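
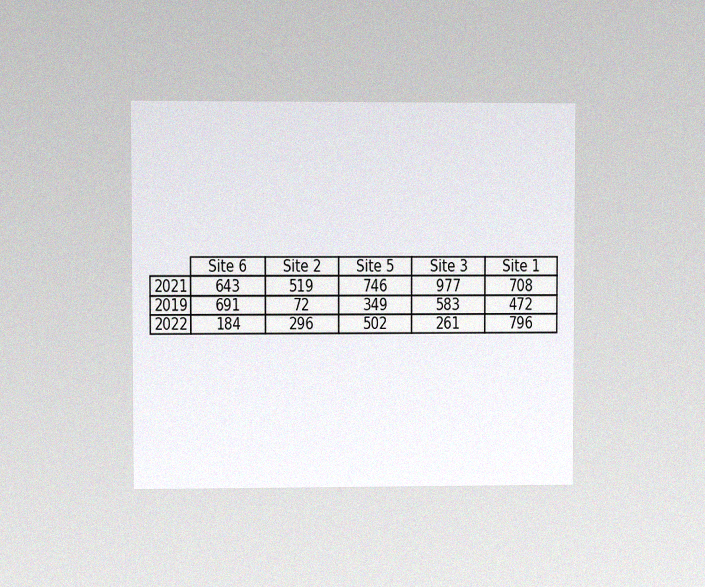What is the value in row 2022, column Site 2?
296

The chart is viewed at a slight angle, with some photo noise. The (2022, Site 2) cell reads 296.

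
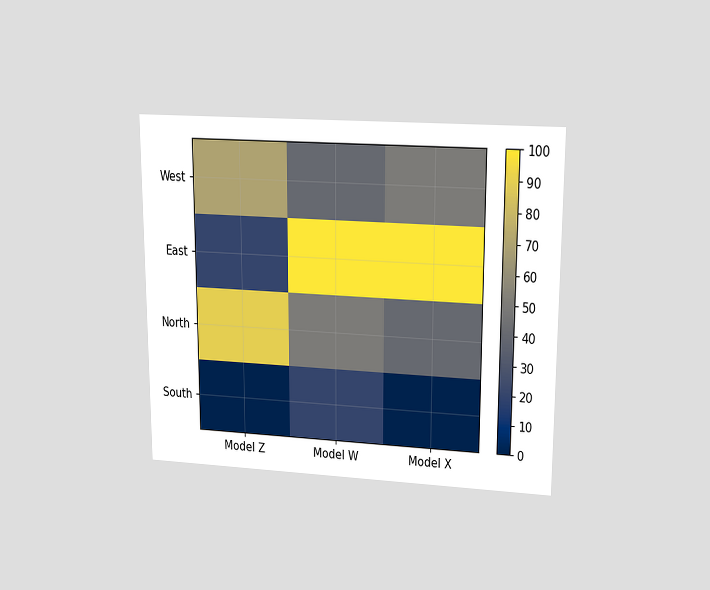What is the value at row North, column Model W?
The chart is viewed at a slight angle. Matching cell (North, Model W) against the colorbar gives 50.

50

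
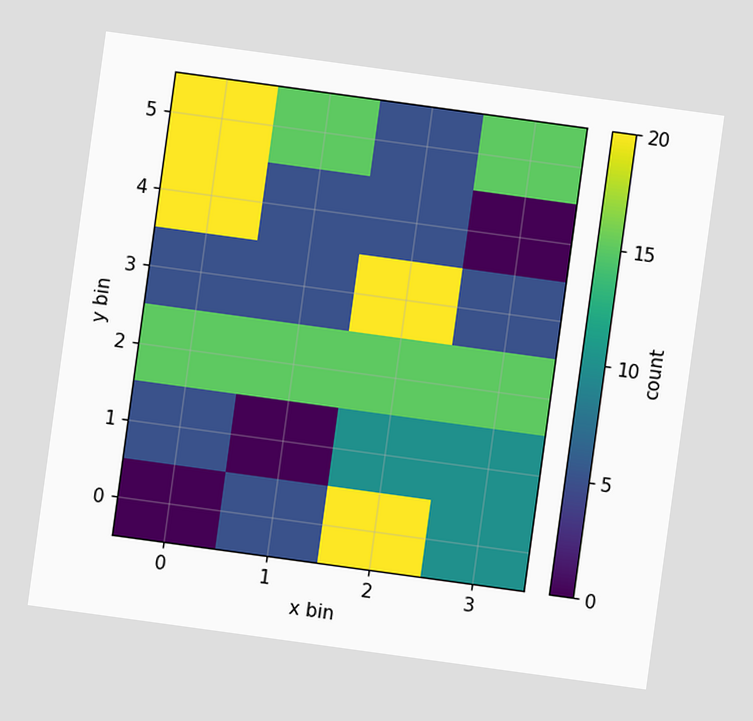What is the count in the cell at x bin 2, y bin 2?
The chart is tilted about 8° clockwise. Matching the cell (2, 2) against the colorbar gives 15.

15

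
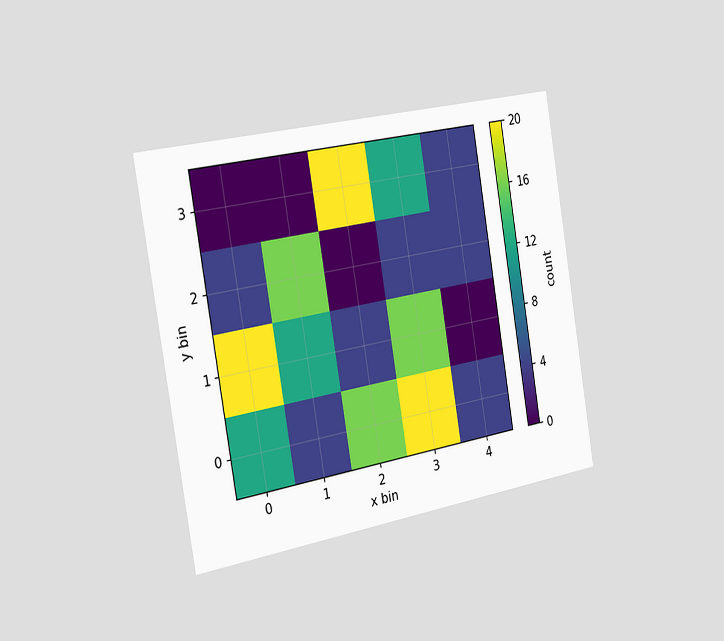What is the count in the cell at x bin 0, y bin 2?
The chart is tilted about 9° counter-clockwise and viewed slightly from the left. Matching the cell (0, 2) against the colorbar gives 4.

4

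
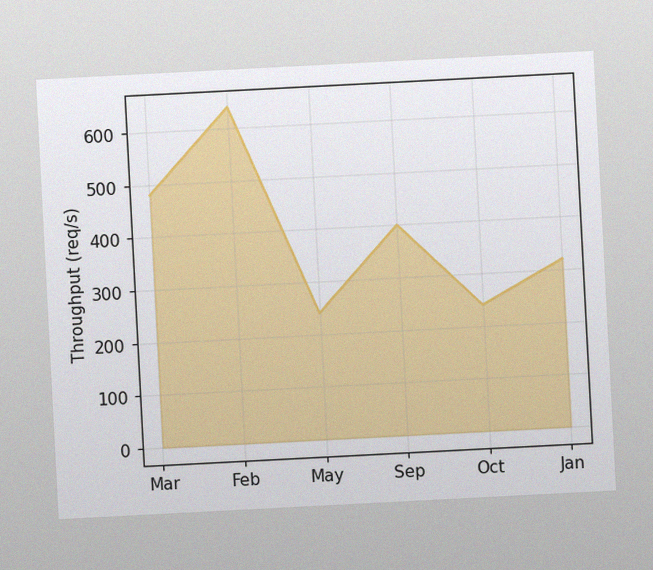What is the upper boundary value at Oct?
The chart is tilted about 3° counter-clockwise, with some photo noise. At Oct the upper boundary is at 240req/s.

240req/s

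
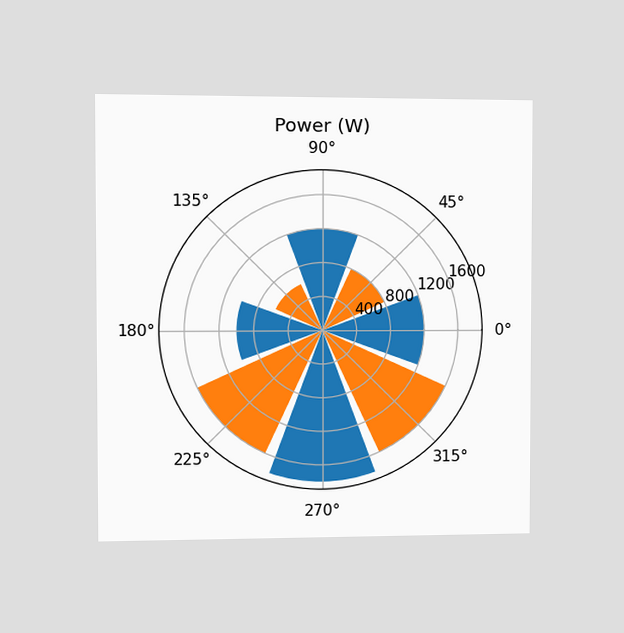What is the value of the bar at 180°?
The chart is viewed at a slight angle. The bar at 180° reaches 1000W on the radial axis.

1000W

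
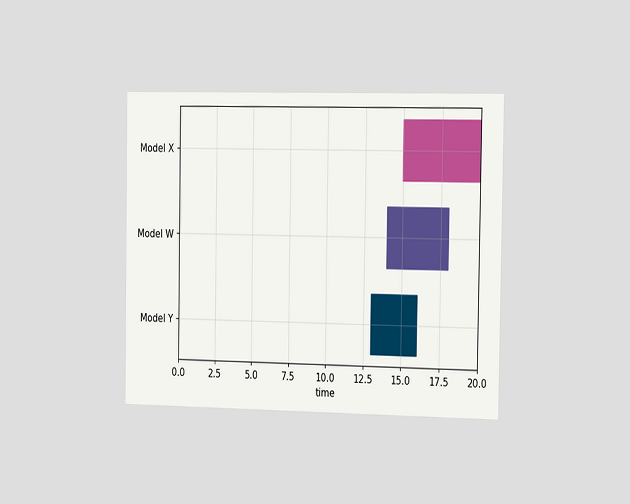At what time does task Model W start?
14

The chart is viewed slightly from the right. The Model W bar begins at t=14.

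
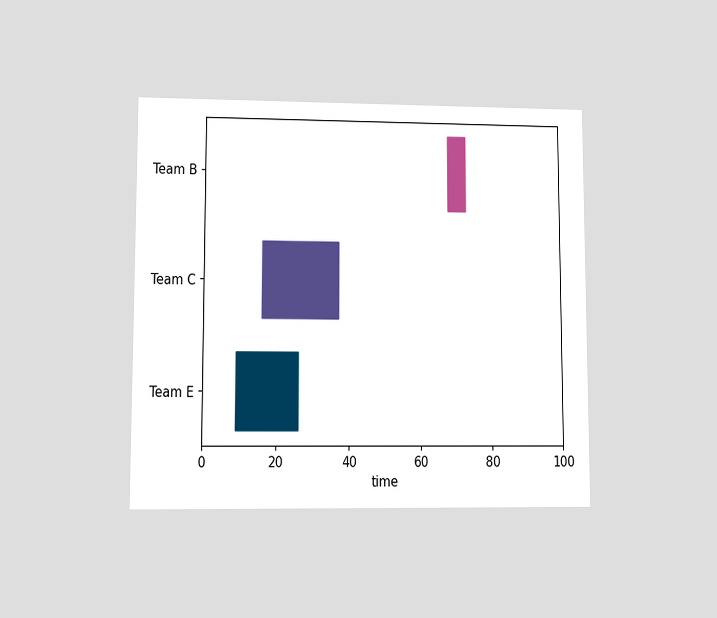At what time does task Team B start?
The chart is viewed at a slight angle. The Team B bar begins at t=68.

68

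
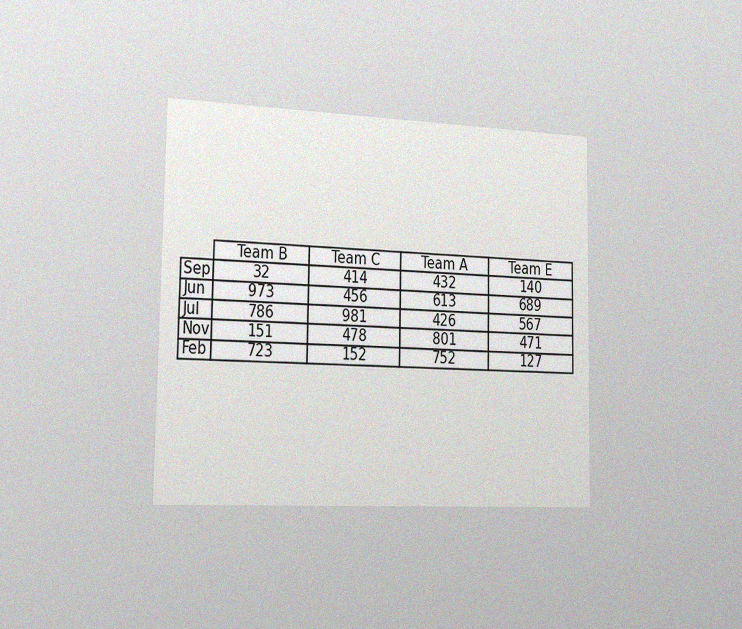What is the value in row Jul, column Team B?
786

The chart is viewed slightly from the left, with some photo noise. The (Jul, Team B) cell reads 786.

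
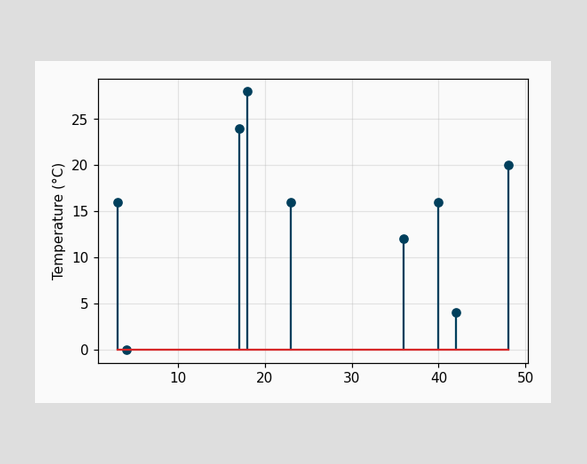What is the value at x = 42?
The stem at x=42 reaches 4°C.

4°C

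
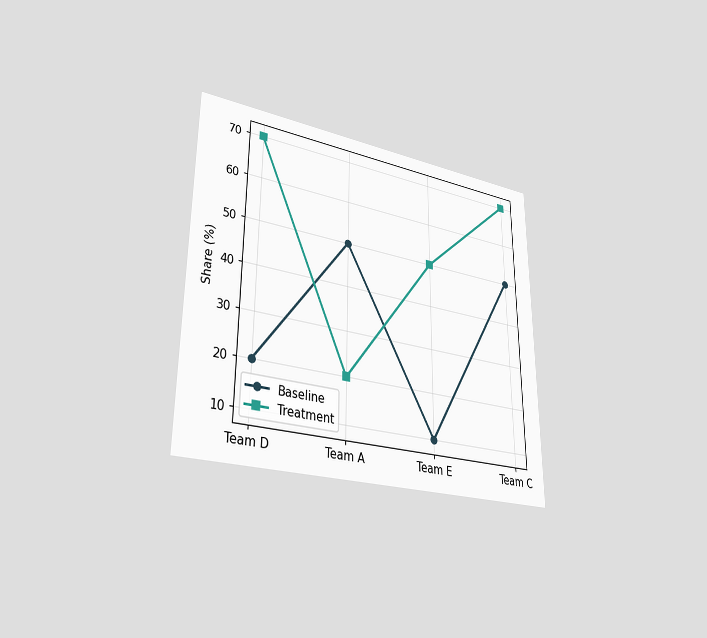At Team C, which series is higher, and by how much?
Treatment, by 20%

The chart is viewed at a slight angle. At Team C, Treatment sits above the other line by 20%.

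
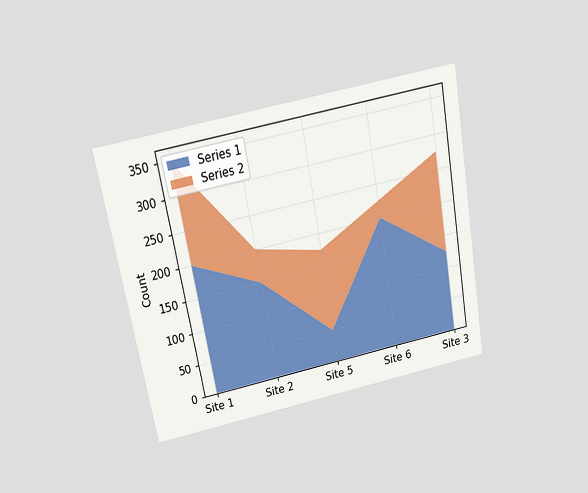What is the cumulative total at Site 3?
The chart is tilted about 10° counter-clockwise and viewed slightly from above. The stacked total at Site 3 reaches 275.

275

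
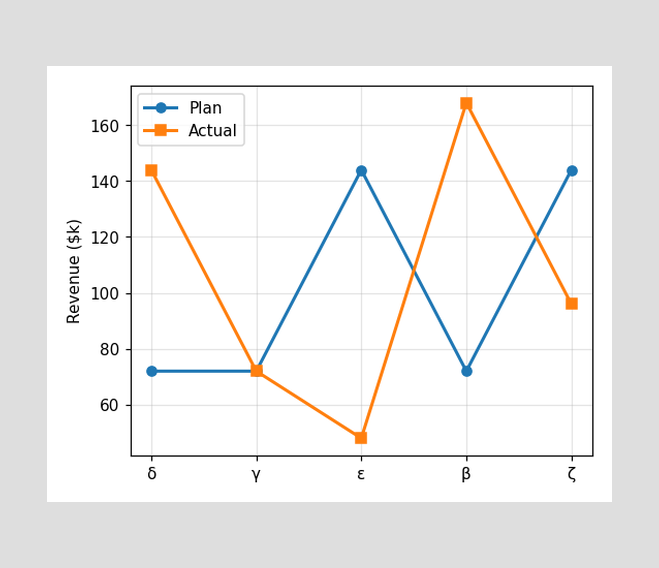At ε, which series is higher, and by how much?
Plan, by $96k

At ε, Plan sits above the other line by $96k.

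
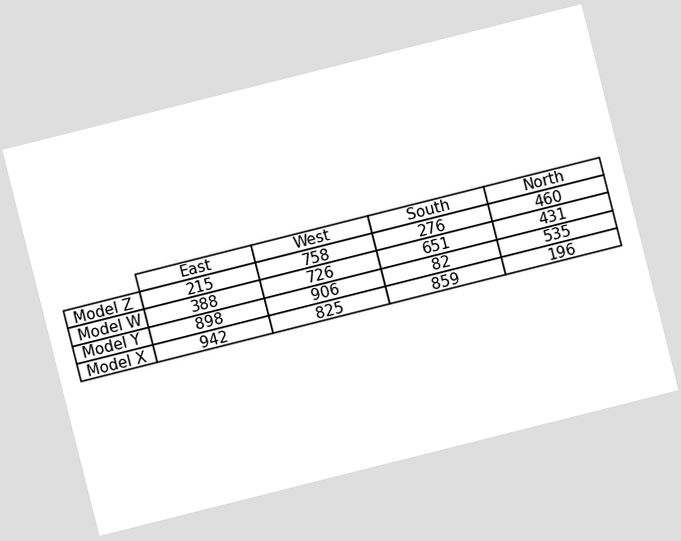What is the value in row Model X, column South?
The chart is tilted about 14° counter-clockwise. The (Model X, South) cell reads 859.

859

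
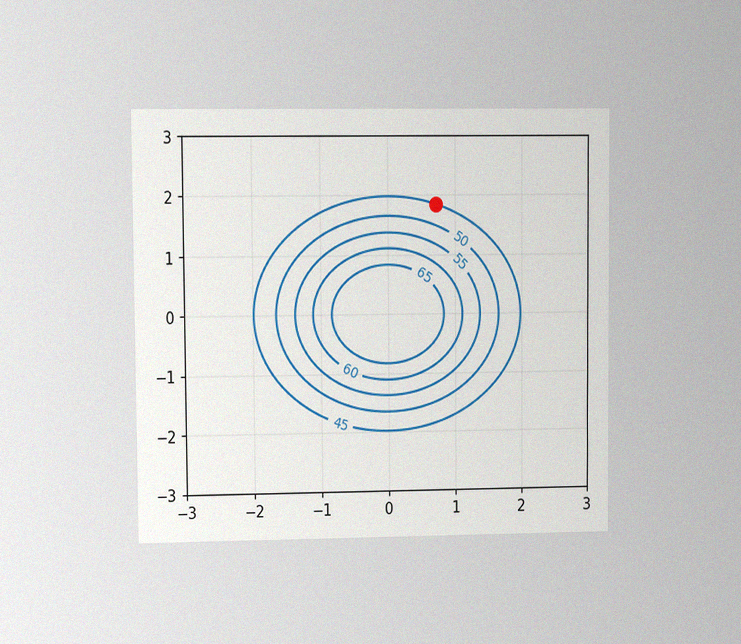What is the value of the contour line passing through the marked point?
45

The chart is viewed at a slight angle, with some photo noise. The marked point sits on the contour labelled 45.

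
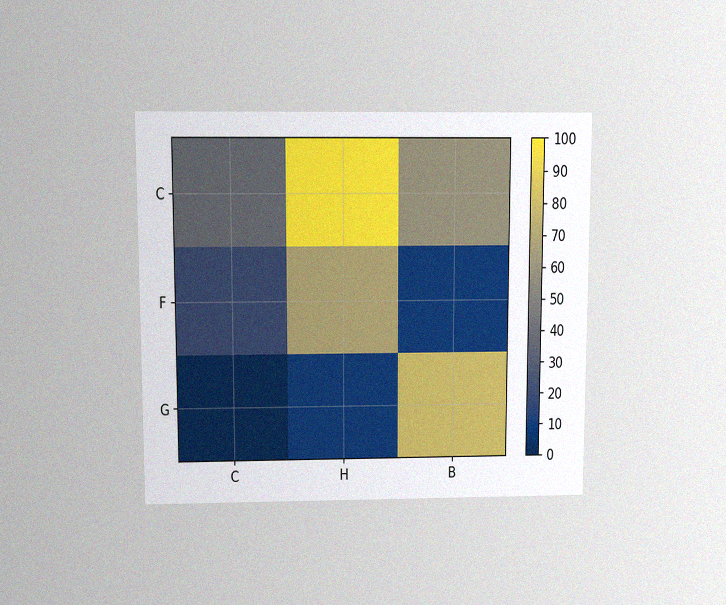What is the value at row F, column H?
The chart is viewed slightly from above, with some photo noise. Matching cell (F, H) against the colorbar gives 70.

70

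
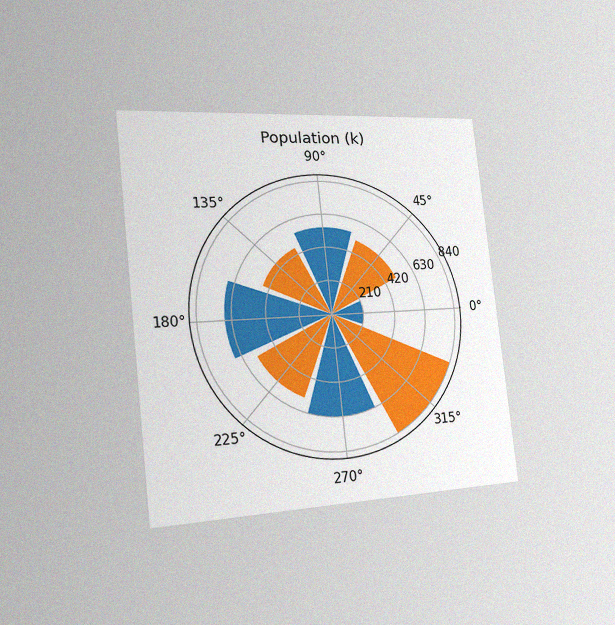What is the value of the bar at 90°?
546k

The chart is tilted about 6° counter-clockwise and viewed slightly from the left, with some photo noise. The bar at 90° reaches 546k on the radial axis.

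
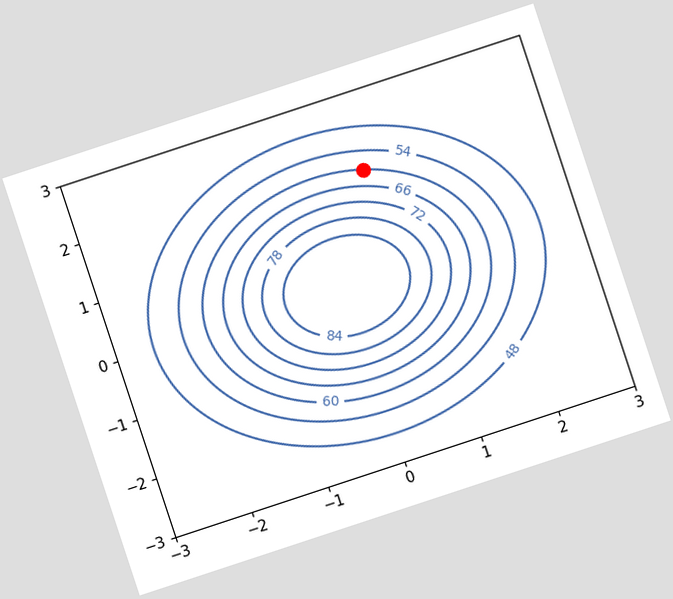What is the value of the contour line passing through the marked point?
60

The chart is tilted about 18° counter-clockwise. The marked point sits on the contour labelled 60.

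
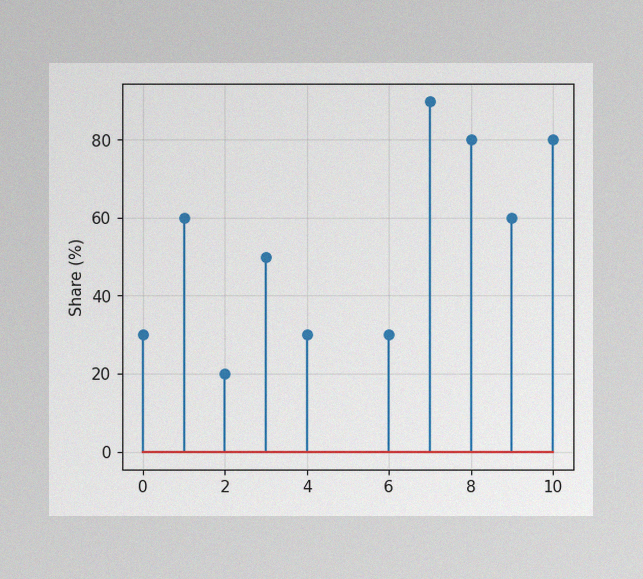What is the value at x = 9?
60%

The image has some photo noise and uneven lighting. The stem at x=9 reaches 60%.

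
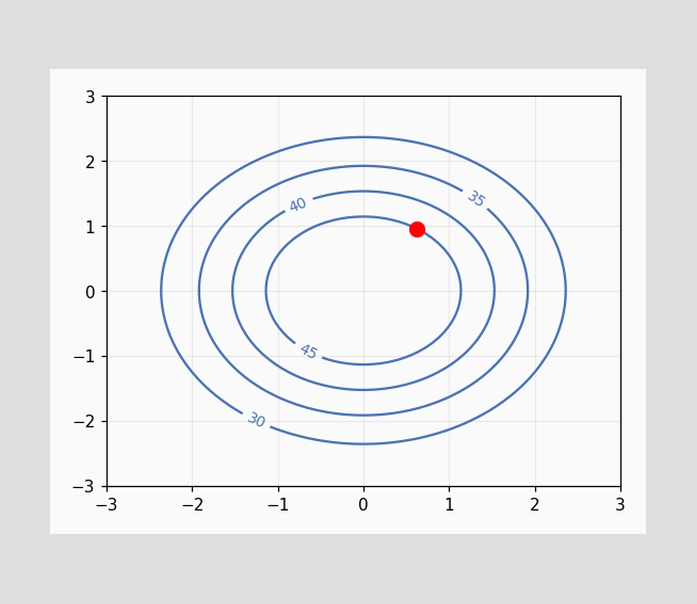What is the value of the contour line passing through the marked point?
The marked point sits on the contour labelled 45.

45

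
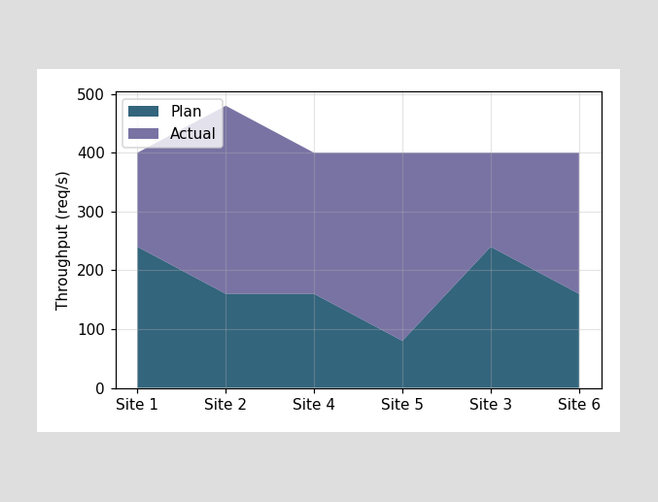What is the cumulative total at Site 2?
480req/s

The stacked total at Site 2 reaches 480req/s.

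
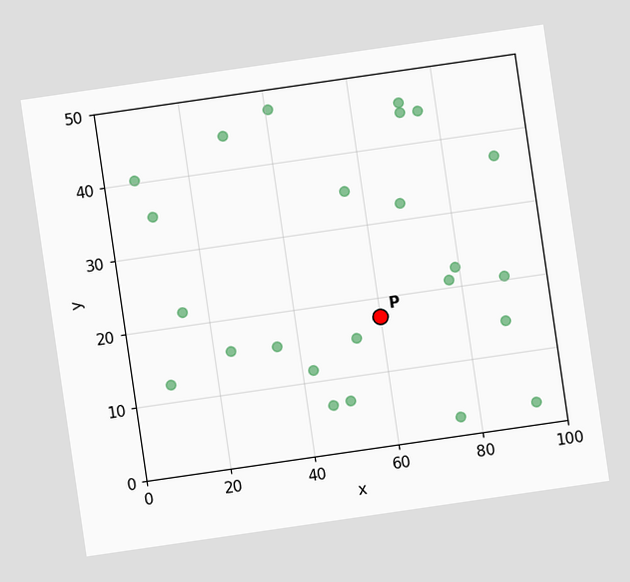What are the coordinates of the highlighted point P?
The chart is tilted about 8° counter-clockwise. Following the gridlines from P to each axis, P sits at (60, 17.5).

(60, 17.5)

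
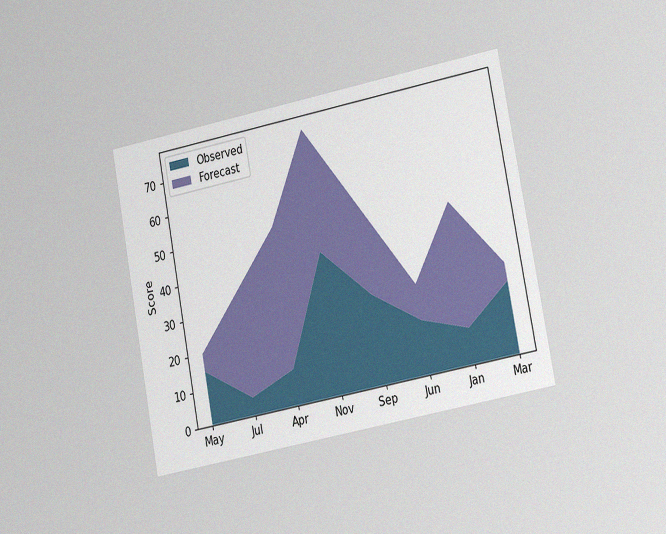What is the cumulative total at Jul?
The chart is tilted about 11° counter-clockwise and viewed at a slight angle, with some photo noise. The stacked total at Jul reaches 35.

35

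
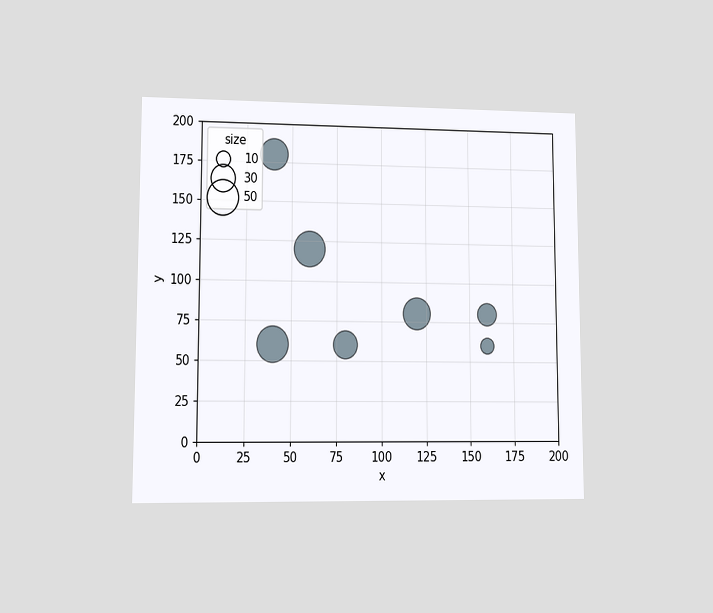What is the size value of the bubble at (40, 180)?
40

The chart is viewed at a slight angle. Matching the bubble at (40, 180) against the size legend gives 40.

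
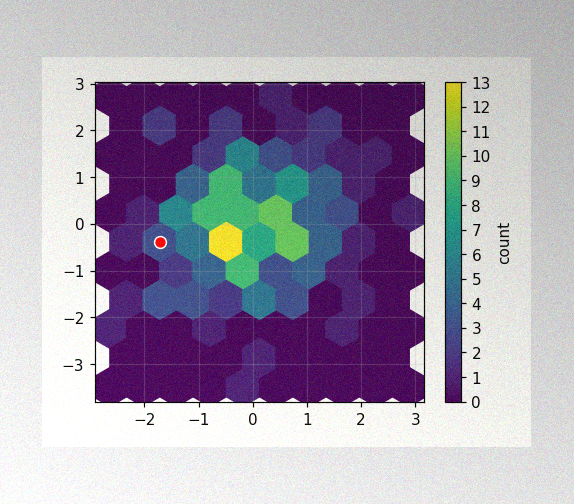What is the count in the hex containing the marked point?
The image has some photo noise and uneven lighting. The marked hex reads 3 on the colorbar.

3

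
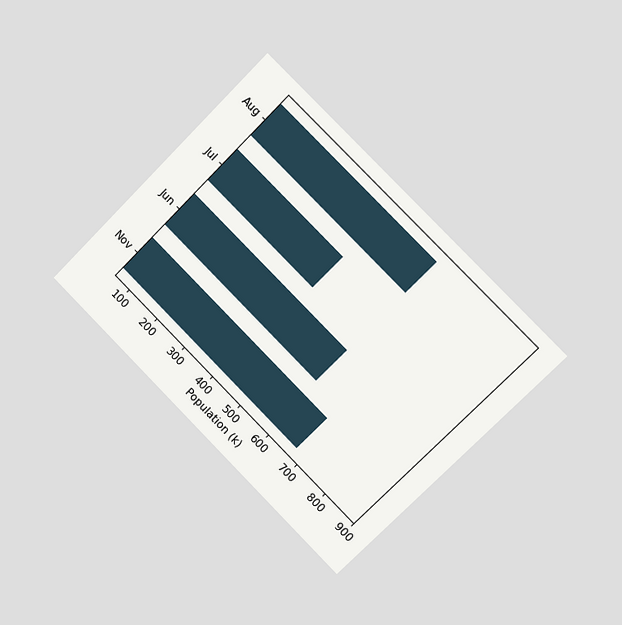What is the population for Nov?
672k

The chart is tilted about 45° clockwise and viewed slightly from the right. Reading along the chart's x-axis, the Nov bar reaches 672k.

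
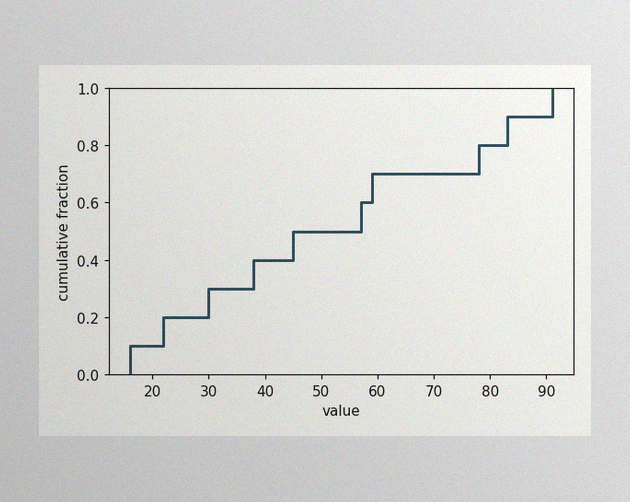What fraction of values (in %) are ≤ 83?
The image has some photo noise and uneven lighting. At x=83 the ECDF step is at 90%.

90%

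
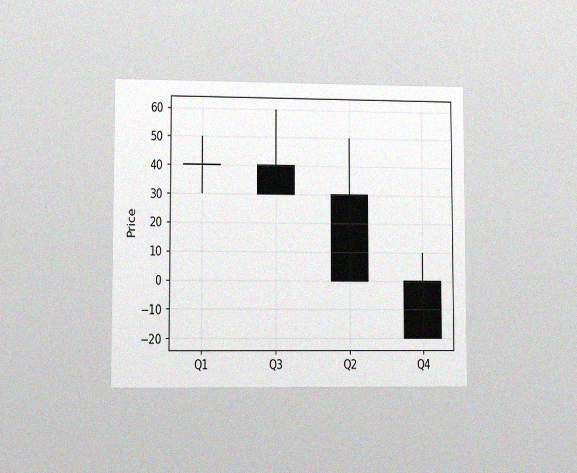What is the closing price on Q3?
30

The chart is viewed at a slight angle, with some photo noise. The Q3 candle closes at 30.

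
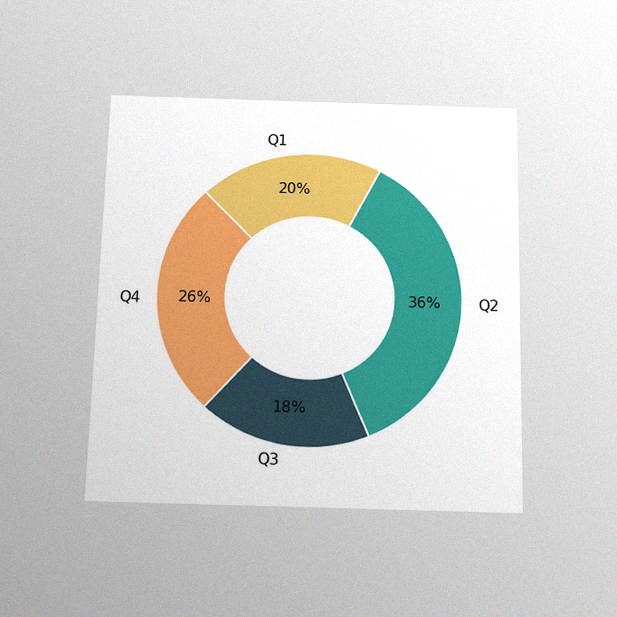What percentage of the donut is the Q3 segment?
18%

The chart is viewed slightly from below, with some photo noise. The Q3 segment takes up 18% of the ring.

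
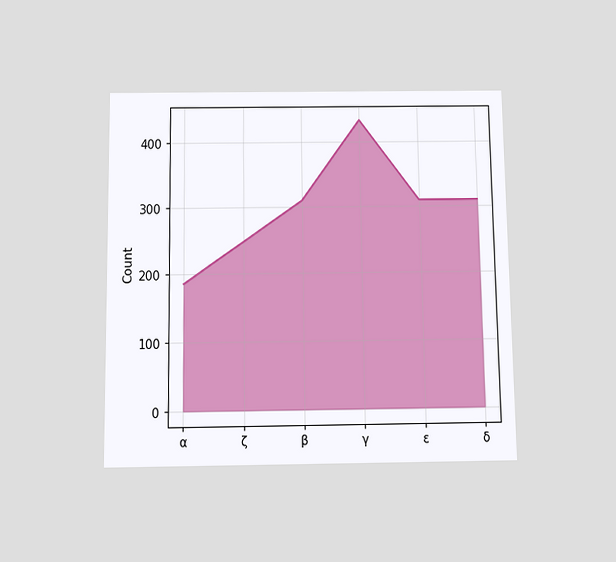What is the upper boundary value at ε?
310

The chart is viewed slightly from below. At ε the upper boundary is at 310.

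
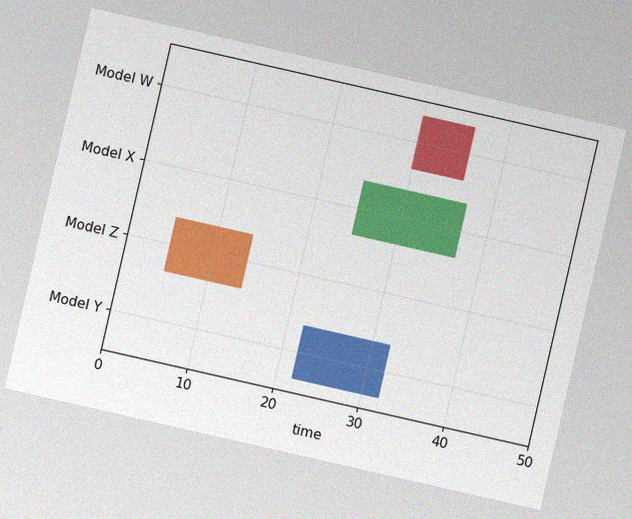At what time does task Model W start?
The chart is tilted about 13° clockwise, with some photo noise. The Model W bar begins at t=30.

30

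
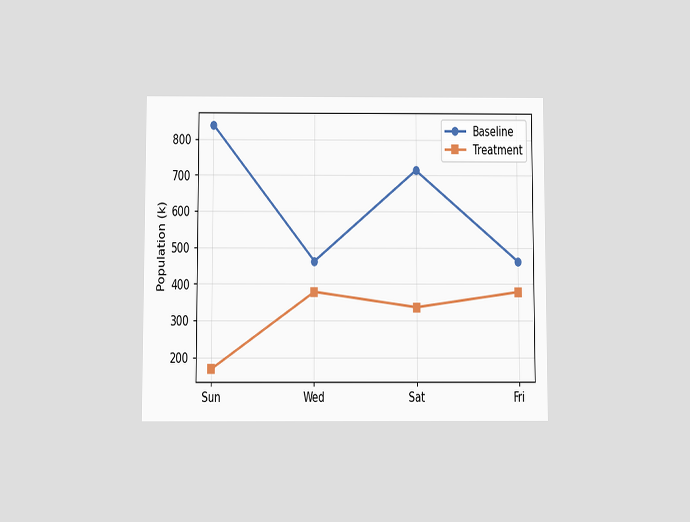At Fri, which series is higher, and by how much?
The chart is viewed slightly from below. At Fri, Baseline sits above the other line by 84k.

Baseline, by 84k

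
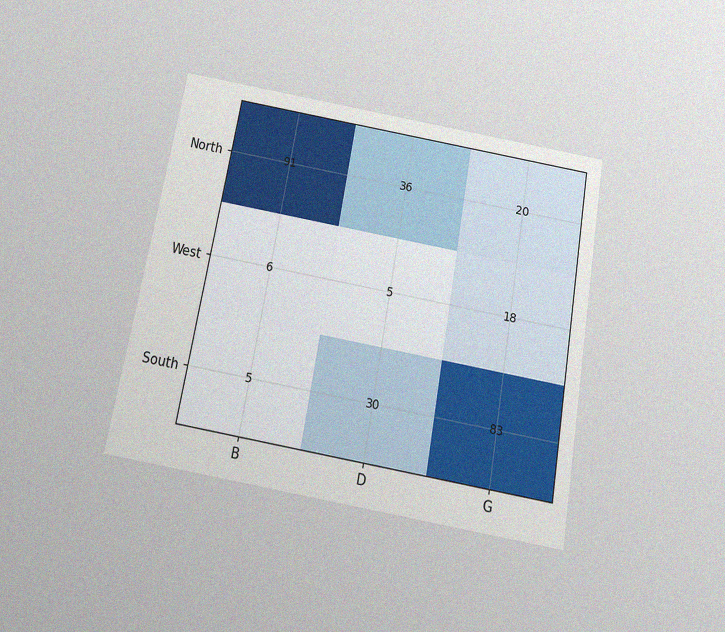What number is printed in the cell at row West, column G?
18

The chart is tilted about 10° clockwise and viewed slightly from below, with some photo noise. The (West, G) cell reads 18.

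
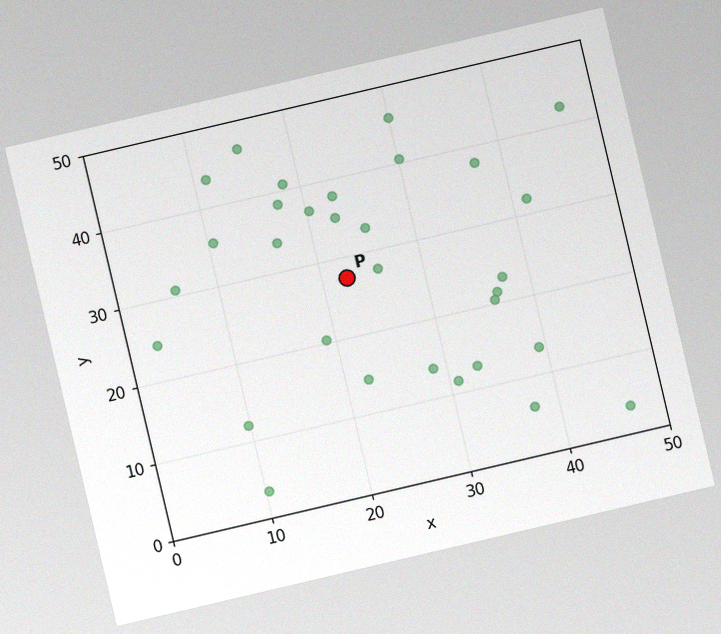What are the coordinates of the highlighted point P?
(22.5, 27.5)

The chart is tilted about 13° counter-clockwise, with some photo noise. Following the gridlines from P to each axis, P sits at (22.5, 27.5).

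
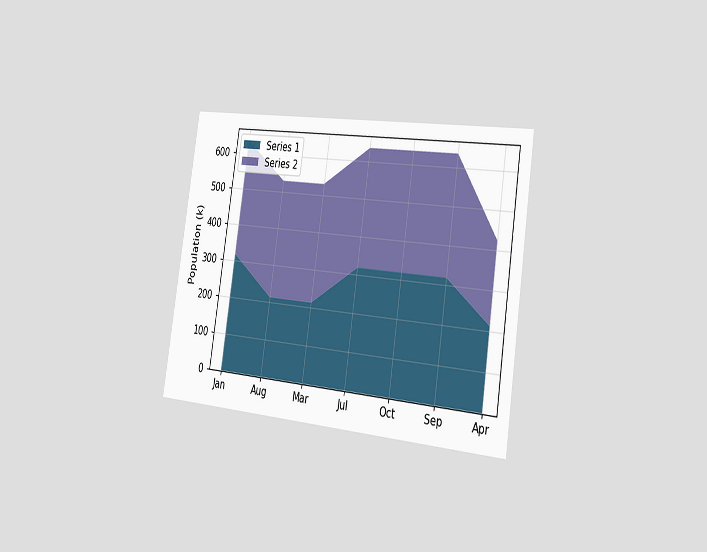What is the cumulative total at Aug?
530k

The chart is tilted about 9° clockwise and viewed slightly from the right. The stacked total at Aug reaches 530k.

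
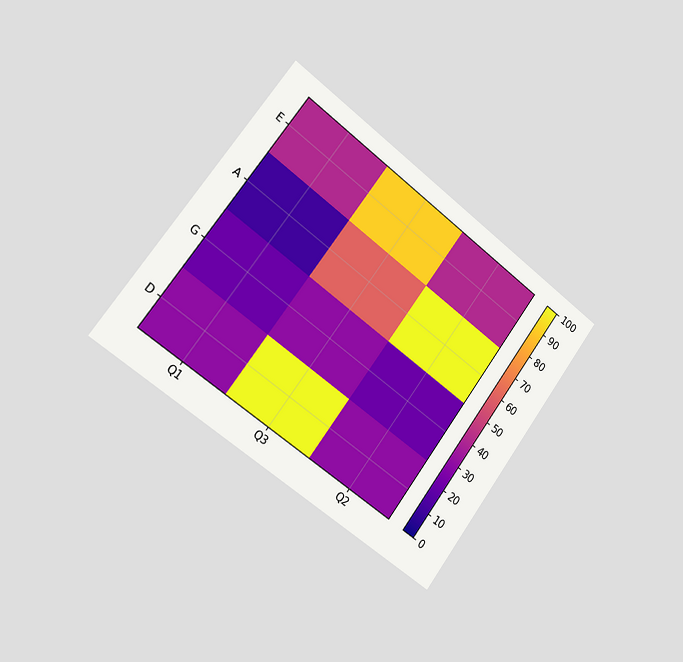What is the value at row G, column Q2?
The chart is tilted about 37° clockwise and viewed slightly from the left. Matching cell (G, Q2) against the colorbar gives 20.

20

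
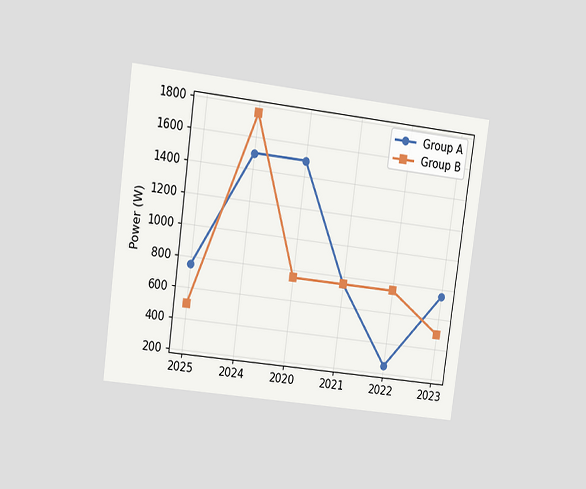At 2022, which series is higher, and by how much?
The chart is tilted about 8° clockwise and viewed at a slight angle. At 2022, Group B sits above the other line by 500W.

Group B, by 500W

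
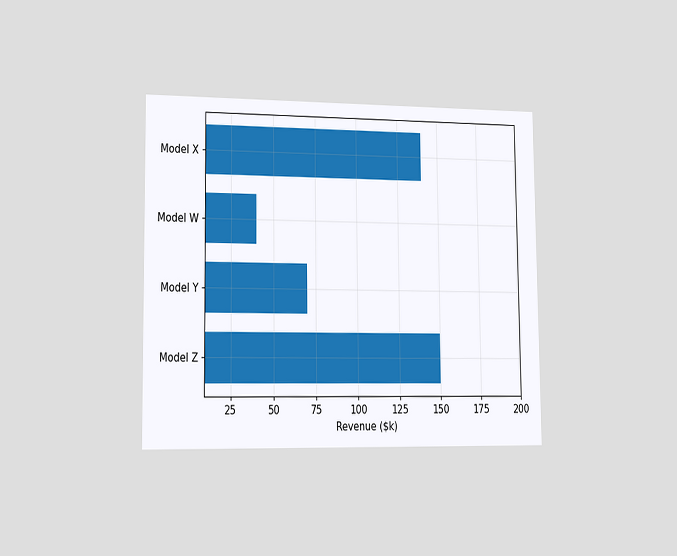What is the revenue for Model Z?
$150k

The chart is viewed slightly from the left. Reading along the chart's x-axis, the Model Z bar reaches $150k.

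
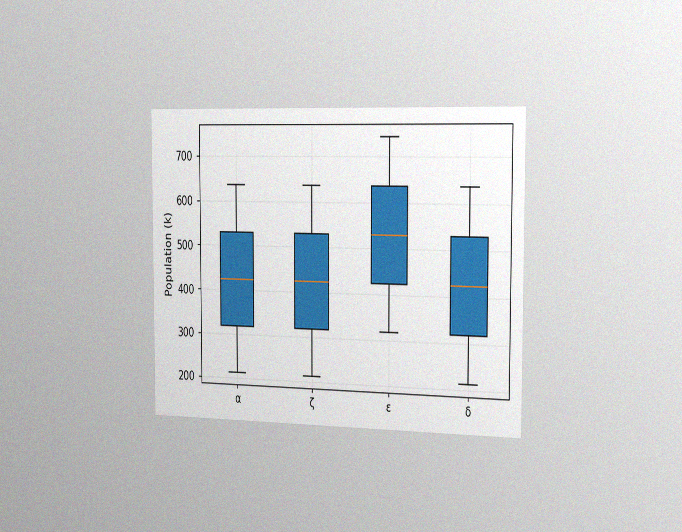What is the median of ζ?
424k

The chart is viewed slightly from the right, with some photo noise. The median line in the ζ box sits at 424k.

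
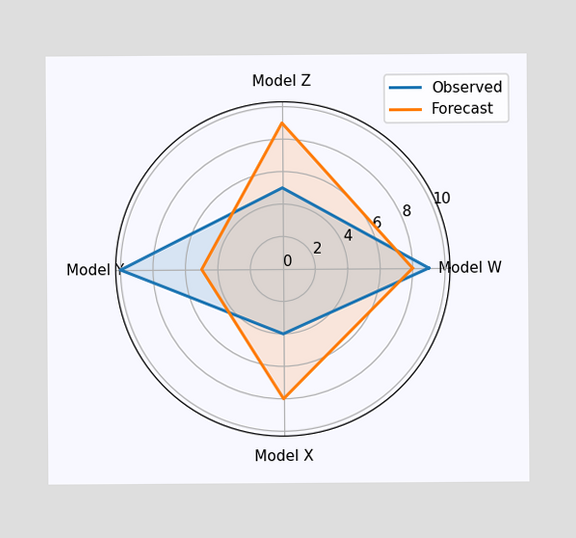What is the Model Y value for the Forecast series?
5

On the Model Y axis, Forecast reaches 5.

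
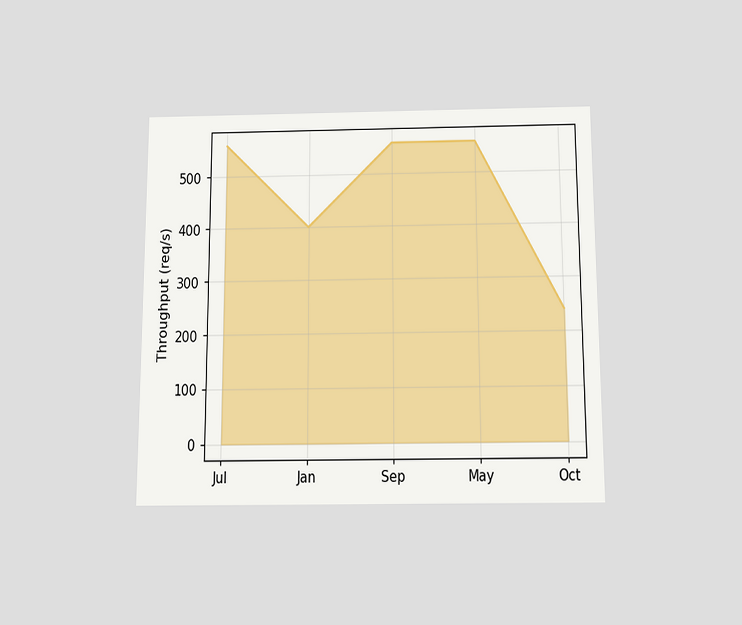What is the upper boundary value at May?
560req/s

The chart is viewed slightly from below. At May the upper boundary is at 560req/s.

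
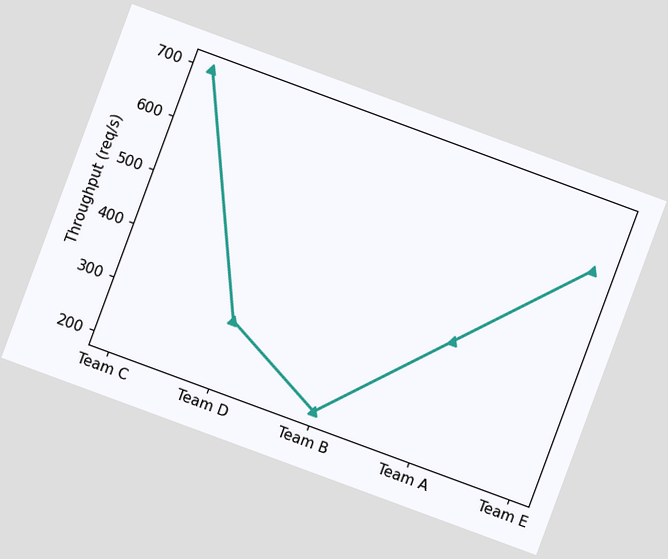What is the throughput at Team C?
The chart is tilted about 20° clockwise. At Team C, the line is at 700req/s.

700req/s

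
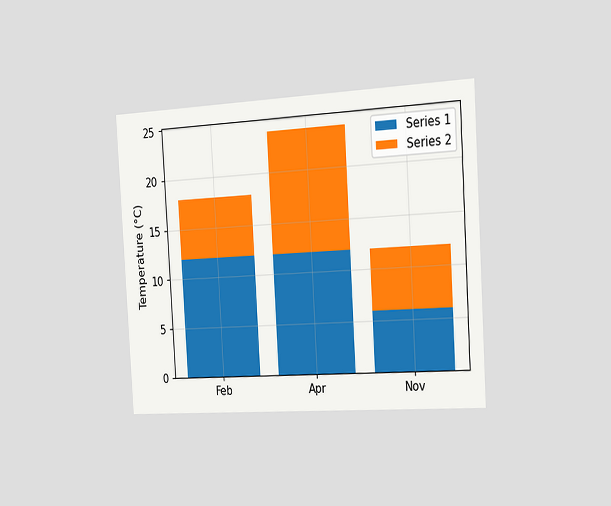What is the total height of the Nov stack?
The chart is tilted about 3° counter-clockwise and viewed slightly from the right. The Nov stack's top reaches 12°C on the y-axis.

12°C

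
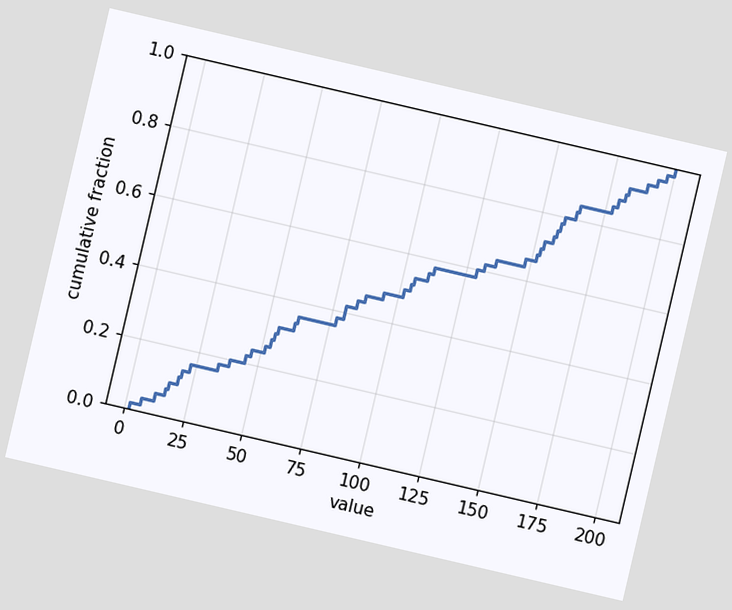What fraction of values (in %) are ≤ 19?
12%

The chart is tilted about 13° clockwise. At x=19 the ECDF step is at 12%.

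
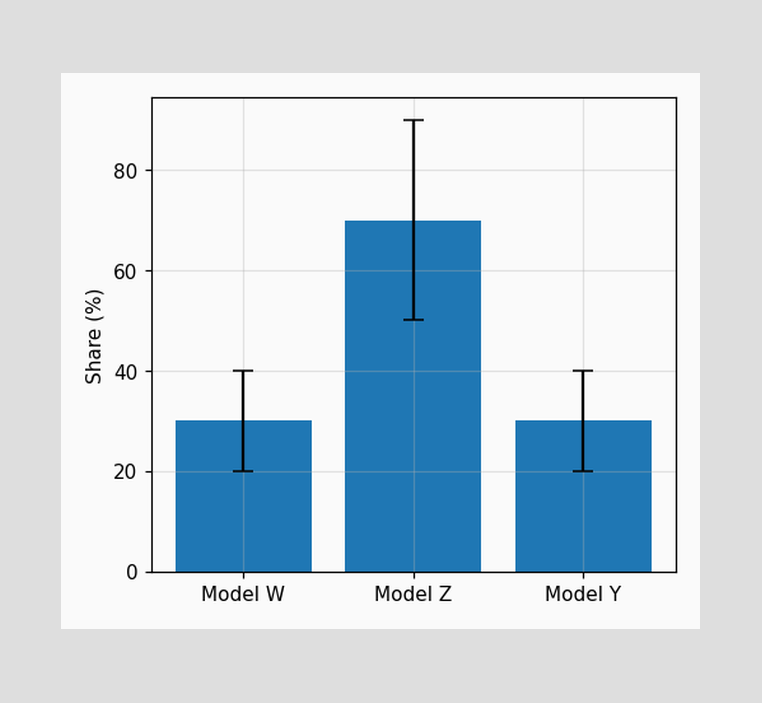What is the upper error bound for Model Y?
40%

The Model Y bar's upper whisker reaches 40%.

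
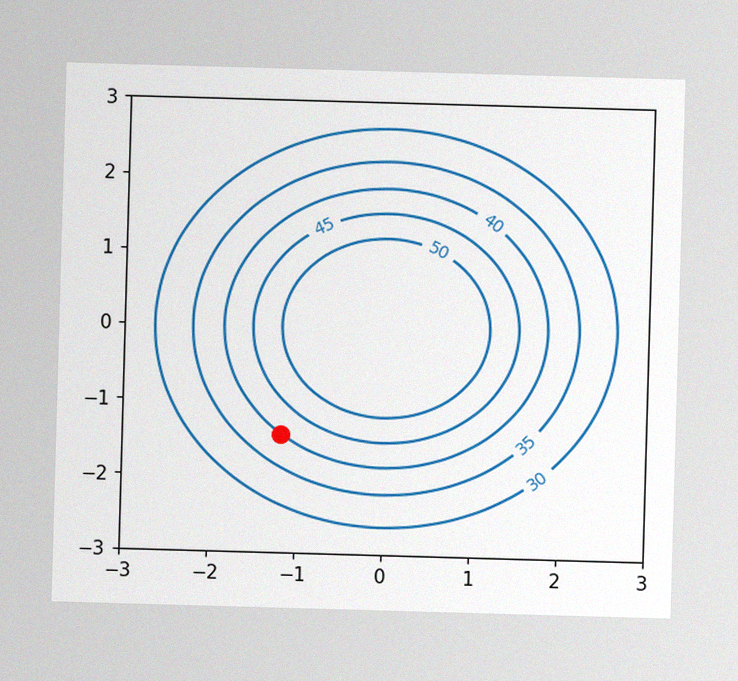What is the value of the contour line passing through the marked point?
40

The image has some photo noise and uneven lighting. The marked point sits on the contour labelled 40.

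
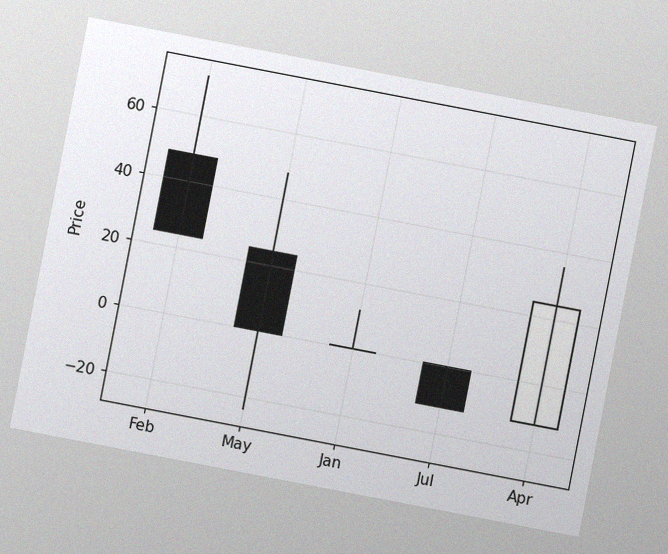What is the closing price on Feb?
24

The chart is tilted about 11° clockwise, with some photo noise. The Feb candle closes at 24.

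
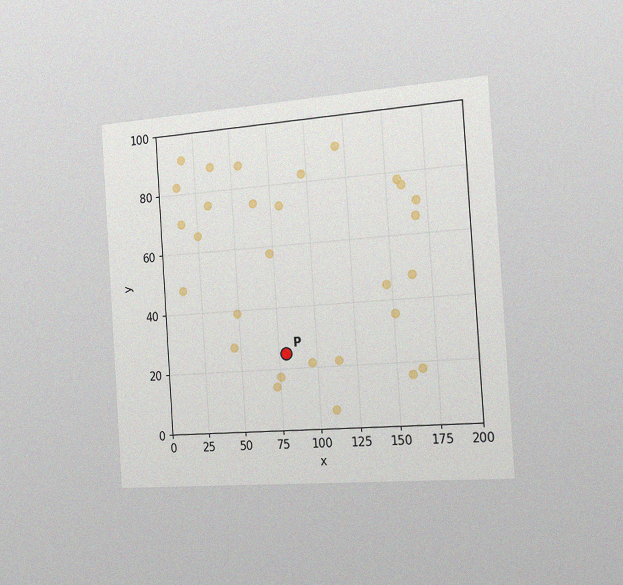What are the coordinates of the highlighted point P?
The chart is tilted about 4° counter-clockwise and viewed slightly from the right, with some photo noise. Following the gridlines from P to each axis, P sits at (80, 25).

(80, 25)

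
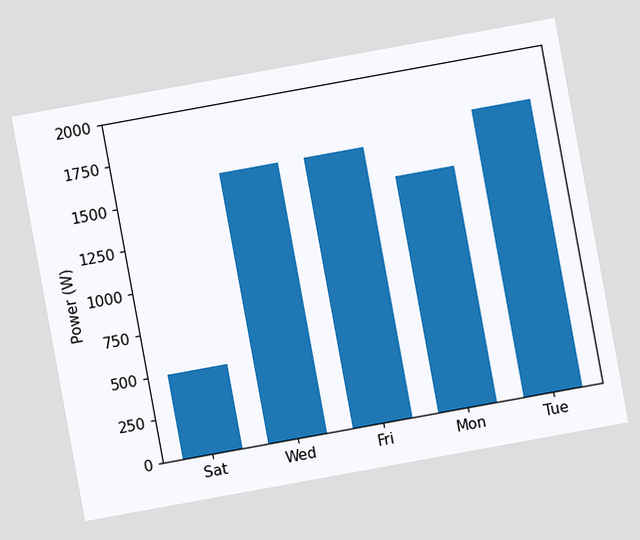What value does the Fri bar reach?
The chart is tilted about 10° counter-clockwise. Reading along the chart's y-axis, the Fri bar reaches 1600W.

1600W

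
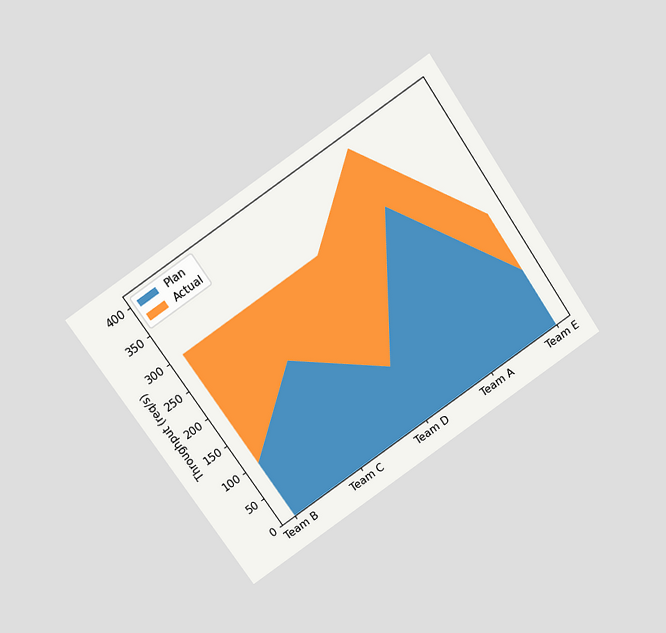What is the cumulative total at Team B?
300req/s

The chart is tilted about 34° counter-clockwise and viewed slightly from above. The stacked total at Team B reaches 300req/s.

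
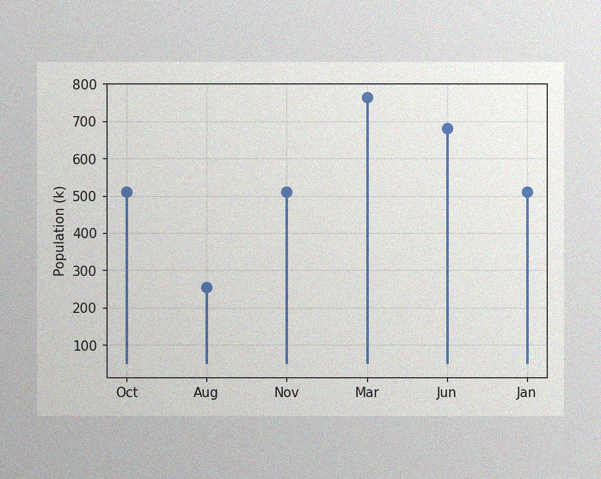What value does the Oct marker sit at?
The image has some photo noise and uneven lighting. The Oct marker sits at 510k.

510k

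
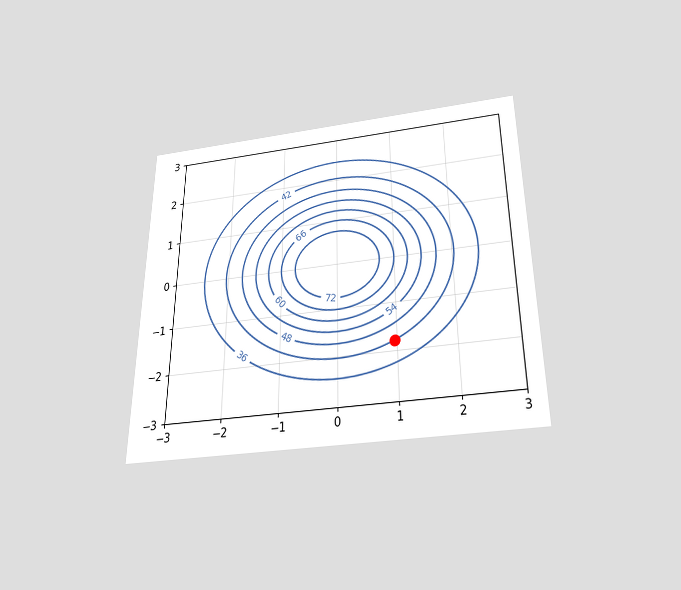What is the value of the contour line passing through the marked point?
The chart is viewed slightly from below. The marked point sits on the contour labelled 42.

42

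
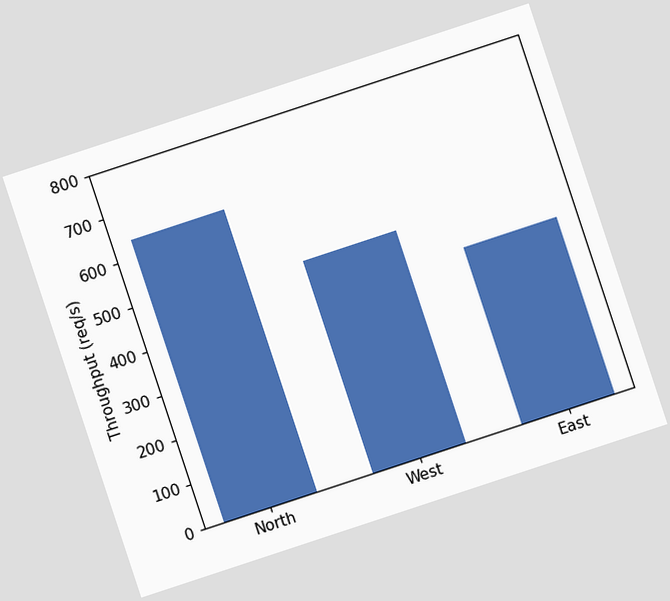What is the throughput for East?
The chart is tilted about 18° counter-clockwise. Reading along the chart's y-axis, the East bar reaches 400req/s.

400req/s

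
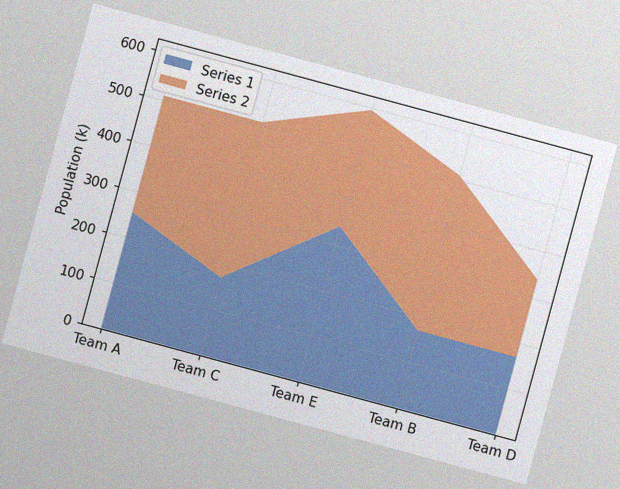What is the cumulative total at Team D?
The chart is tilted about 15° clockwise, with some photo noise. The stacked total at Team D reaches 340k.

340k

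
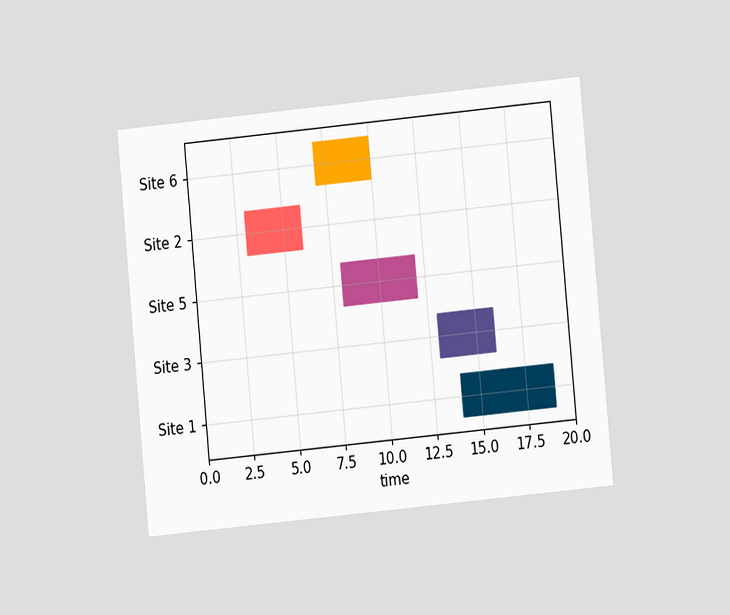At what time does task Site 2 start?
3

The chart is tilted about 5° counter-clockwise and viewed at a slight angle. The Site 2 bar begins at t=3.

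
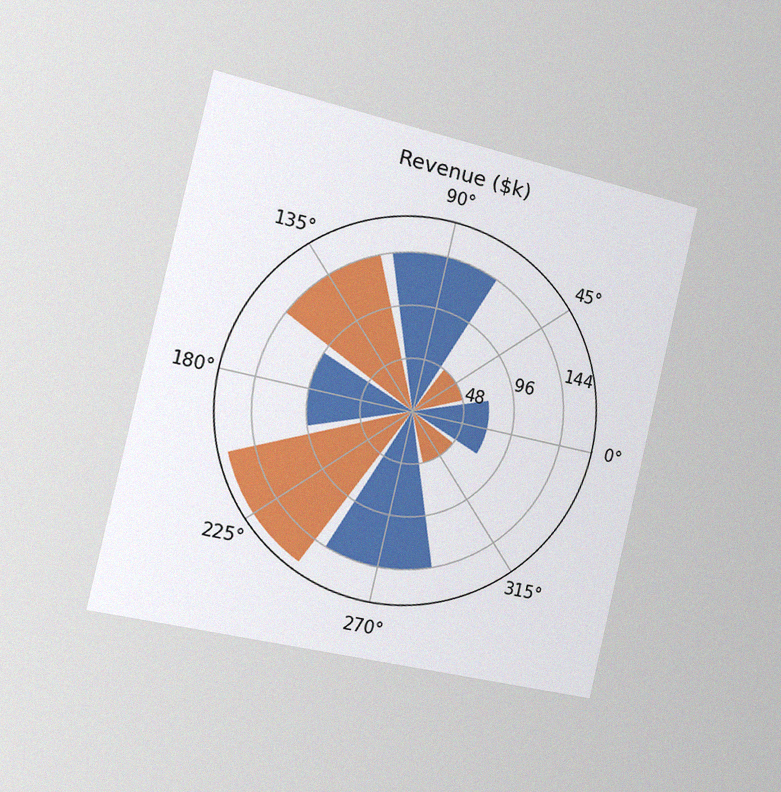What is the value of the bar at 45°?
The chart is tilted about 13° clockwise and viewed slightly from the left, with some photo noise. The bar at 45° reaches $48k on the radial axis.

$48k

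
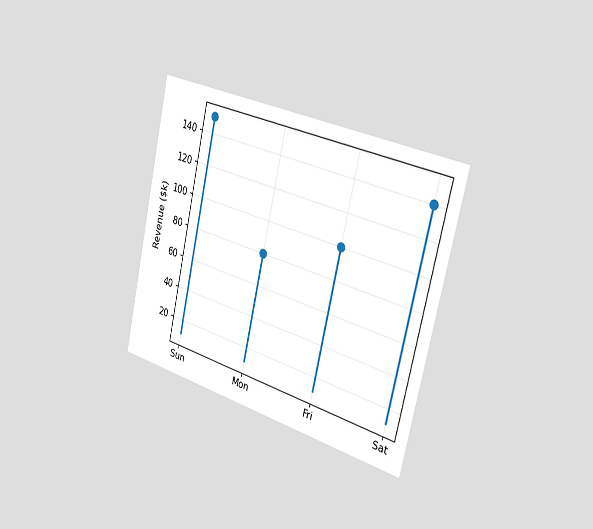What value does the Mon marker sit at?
$80k

The chart is tilted about 13° clockwise and viewed slightly from the right. The Mon marker sits at $80k.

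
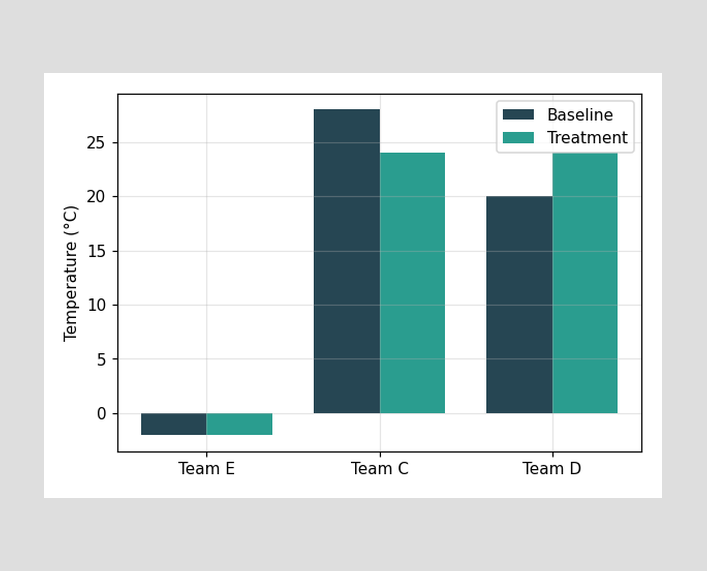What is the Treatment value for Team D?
24°C

The Treatment bar at Team D reaches 24°C on the y-axis.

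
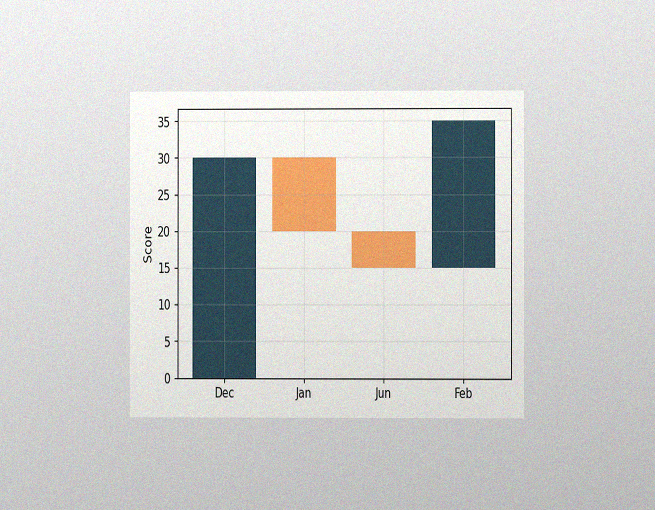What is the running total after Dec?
30

The chart is viewed at a slight angle, with some photo noise. After Dec the running total reaches 30.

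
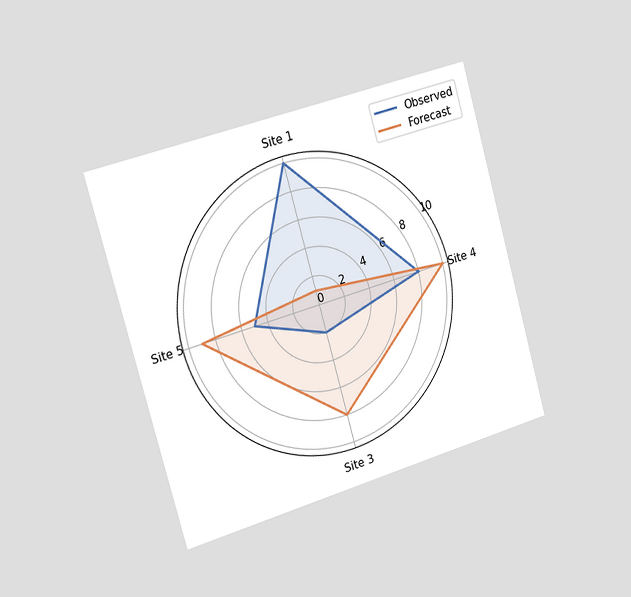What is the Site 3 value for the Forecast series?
8

The chart is tilted about 16° counter-clockwise and viewed slightly from the left. On the Site 3 axis, Forecast reaches 8.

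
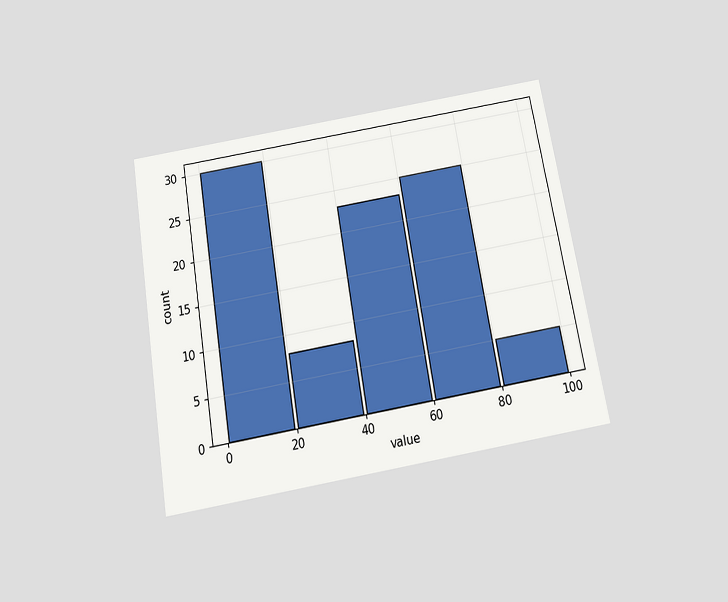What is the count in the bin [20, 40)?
8

The chart is tilted about 10° counter-clockwise and viewed slightly from below. The [20, 40) bin has height 8.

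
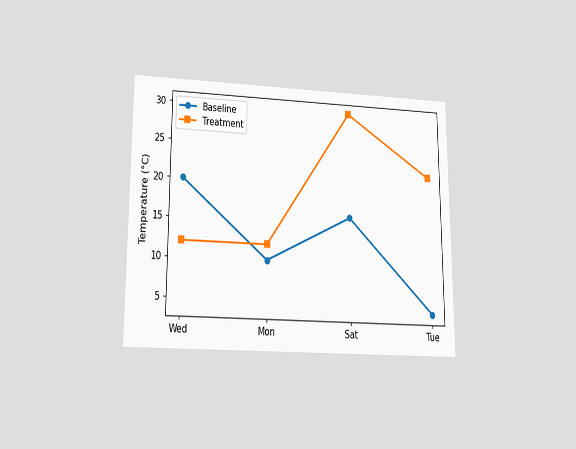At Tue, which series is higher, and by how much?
The chart is viewed slightly from below. At Tue, Treatment sits above the other line by 18°C.

Treatment, by 18°C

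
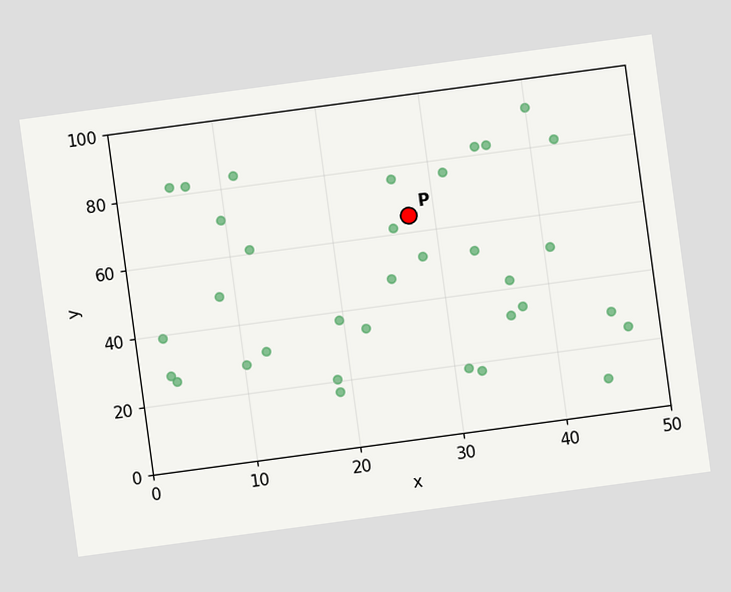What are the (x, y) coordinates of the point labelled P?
The chart is tilted about 8° counter-clockwise. Following the gridlines from P to each axis, P sits at (27.5, 65).

(27.5, 65)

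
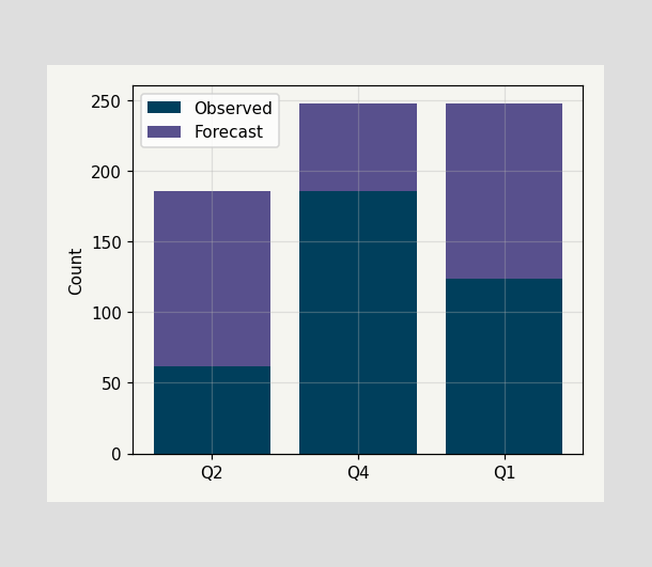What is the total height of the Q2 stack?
186

The Q2 stack's top reaches 186 on the y-axis.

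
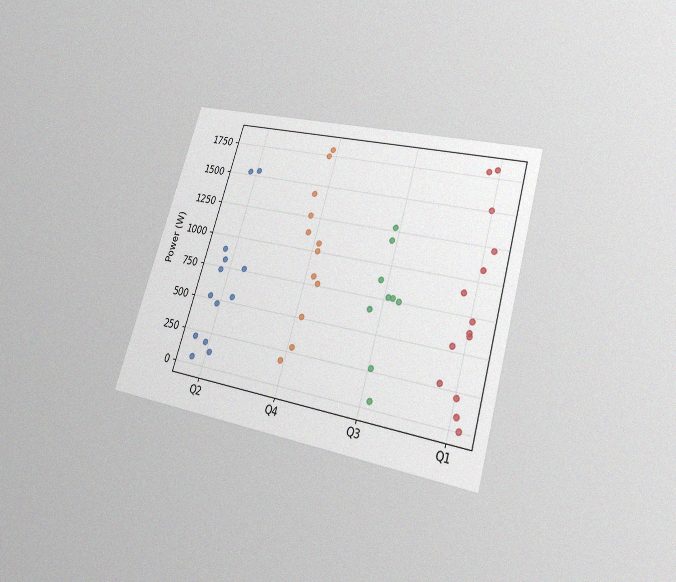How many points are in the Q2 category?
13

The chart is tilted about 17° clockwise and viewed slightly from below, with some photo noise. Counting the markers in the Q2 column gives 13.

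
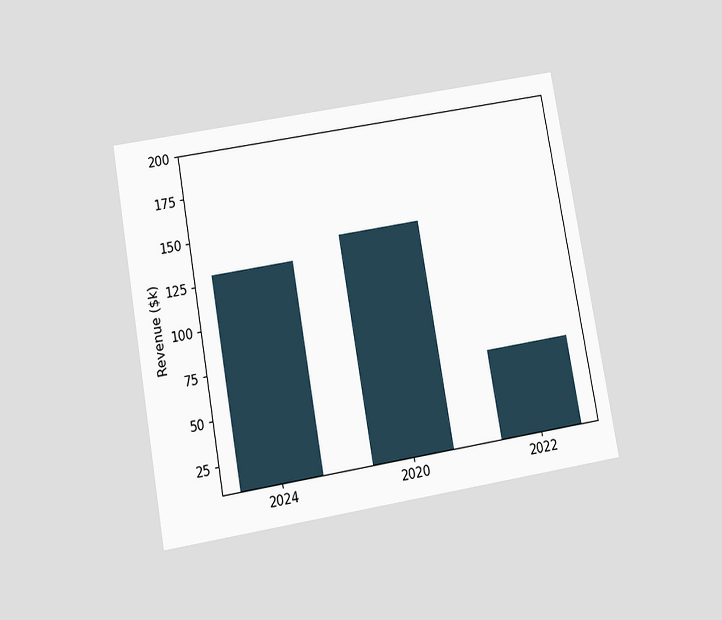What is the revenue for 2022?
$60k

The chart is tilted about 10° counter-clockwise and viewed slightly from below. Reading along the chart's y-axis, the 2022 bar reaches $60k.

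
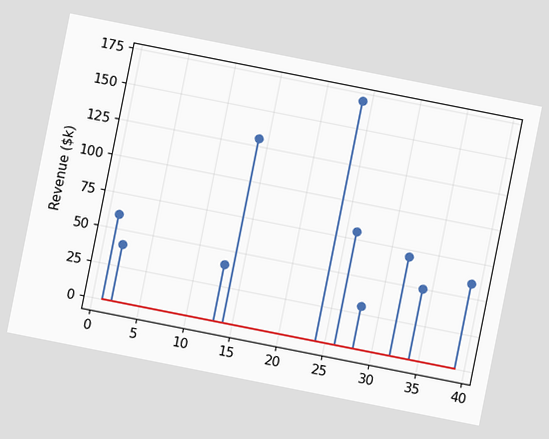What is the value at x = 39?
The chart is tilted about 11° clockwise. The stem at x=39 reaches $60k.

$60k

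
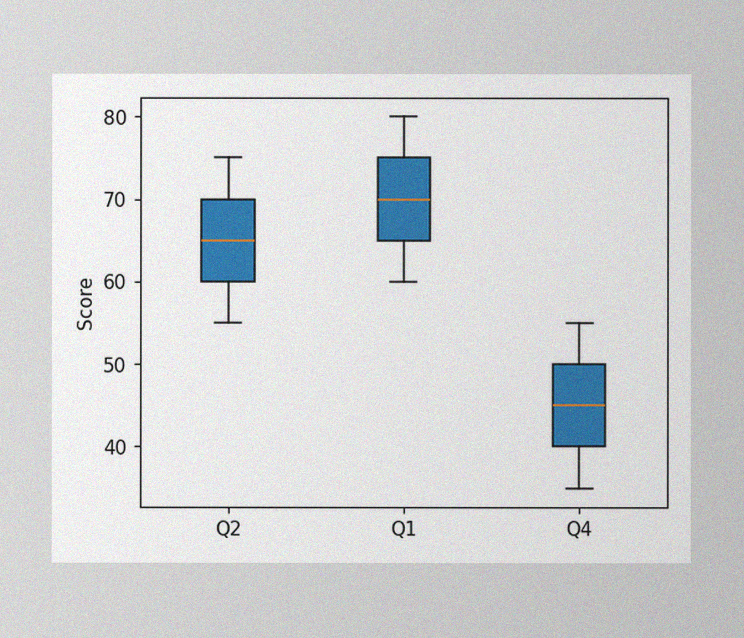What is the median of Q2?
The image has some photo noise and uneven lighting. The median line in the Q2 box sits at 65.

65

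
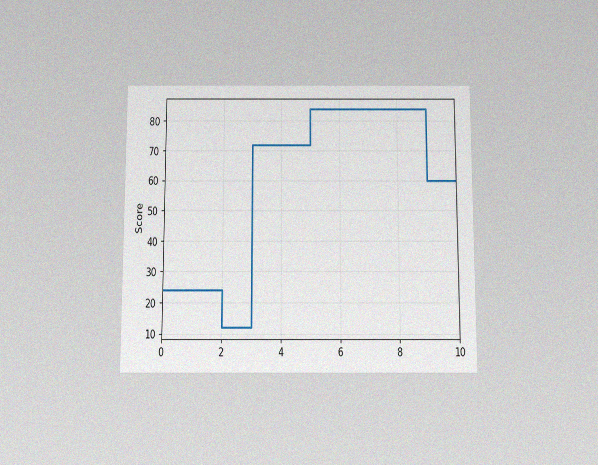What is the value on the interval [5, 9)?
The chart is viewed slightly from below, with some photo noise. On [5, 9) the step sits at 84.

84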